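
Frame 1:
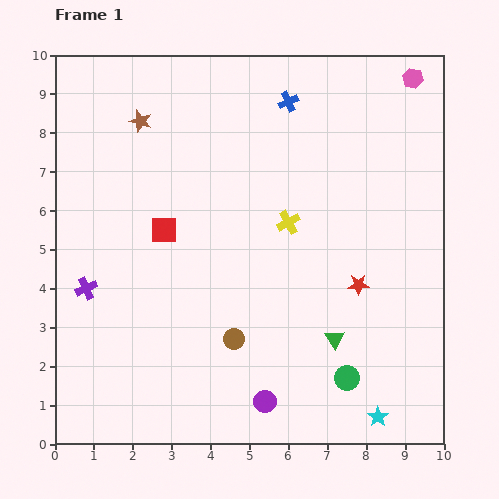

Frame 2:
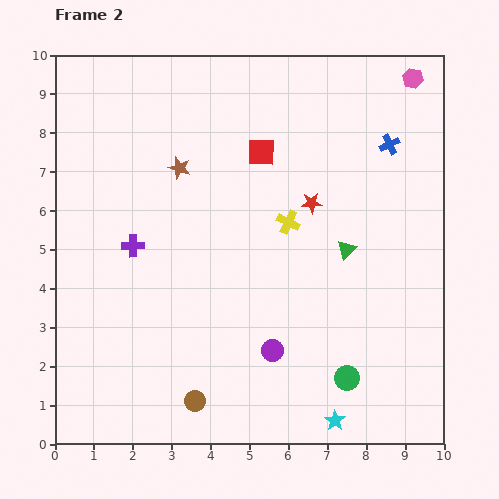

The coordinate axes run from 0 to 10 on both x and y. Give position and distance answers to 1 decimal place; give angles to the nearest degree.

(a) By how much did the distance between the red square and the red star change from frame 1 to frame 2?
-3.4

Distance in frame 1: 5.2. Distance in frame 2: 1.8.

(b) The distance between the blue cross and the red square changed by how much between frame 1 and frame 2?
-1.3

Distance in frame 1: 4.6. Distance in frame 2: 3.3.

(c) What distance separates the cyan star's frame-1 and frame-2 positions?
1.1

The cyan star moved from (8.3, 0.7) to (7.2, 0.6), a distance of √(1.1² + 0.1²) ≈ 1.1.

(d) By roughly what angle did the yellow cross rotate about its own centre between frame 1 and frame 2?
35° counter-clockwise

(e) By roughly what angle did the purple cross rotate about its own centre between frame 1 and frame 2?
23° clockwise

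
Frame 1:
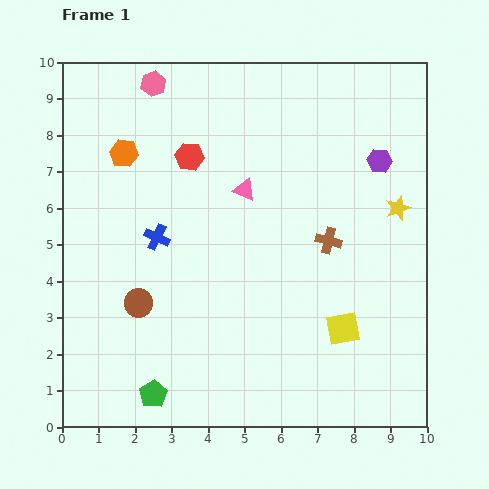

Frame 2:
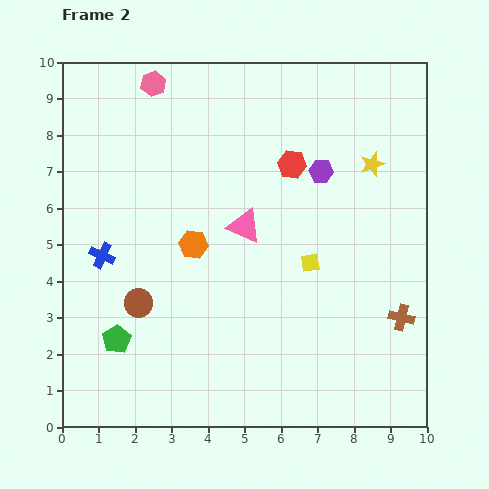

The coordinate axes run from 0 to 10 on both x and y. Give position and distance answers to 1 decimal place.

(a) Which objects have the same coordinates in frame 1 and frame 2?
the brown circle, the pink hexagon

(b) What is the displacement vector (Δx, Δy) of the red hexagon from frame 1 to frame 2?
(2.8, -0.2)

The red hexagon was at (3.5, 7.4) in frame 1 and (6.3, 7.2) in frame 2.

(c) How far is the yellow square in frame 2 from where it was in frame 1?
2.0

The yellow square moved from (7.7, 2.7) to (6.8, 4.5), a distance of √(0.9² + 1.8²) ≈ 2.0.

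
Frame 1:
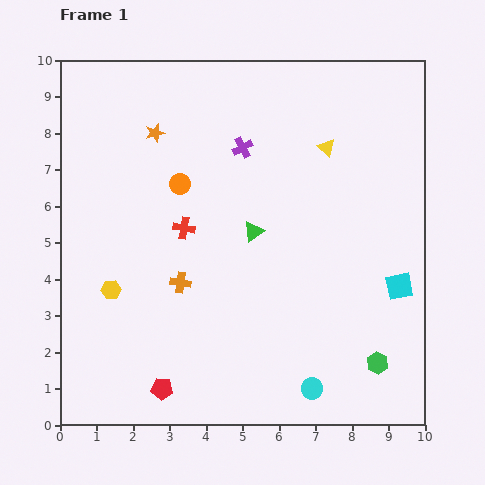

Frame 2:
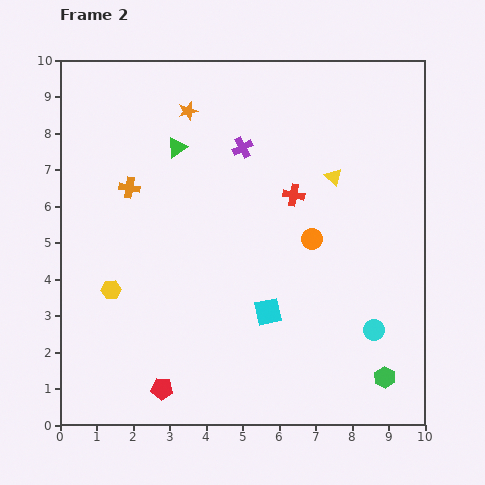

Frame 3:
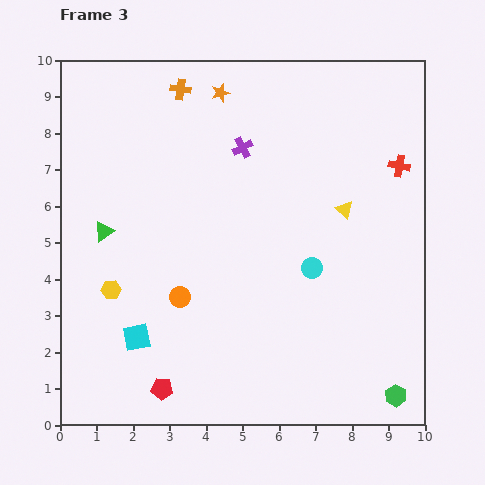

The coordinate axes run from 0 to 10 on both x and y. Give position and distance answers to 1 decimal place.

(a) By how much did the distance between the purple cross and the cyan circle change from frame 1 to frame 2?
-0.7

Distance in frame 1: 6.9. Distance in frame 2: 6.2.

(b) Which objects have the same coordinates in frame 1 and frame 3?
the red pentagon, the yellow hexagon, the purple cross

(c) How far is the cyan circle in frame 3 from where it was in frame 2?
2.4

The cyan circle moved from (8.6, 2.6) to (6.9, 4.3), a distance of √(1.7² + 1.7²) ≈ 2.4.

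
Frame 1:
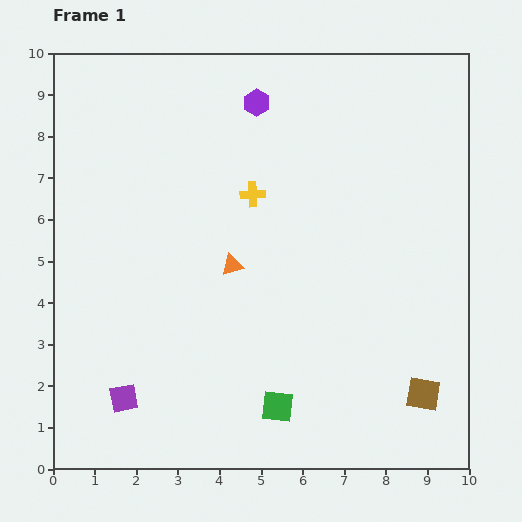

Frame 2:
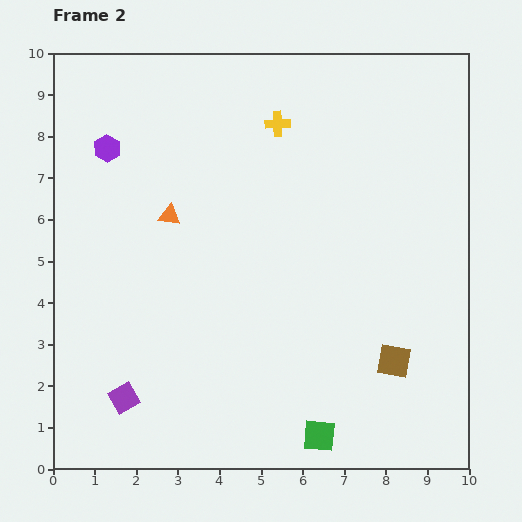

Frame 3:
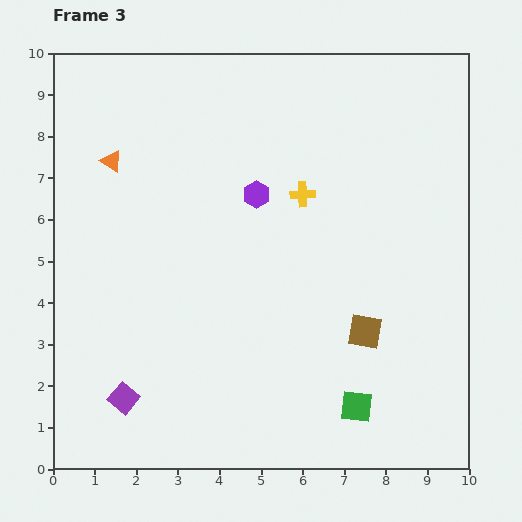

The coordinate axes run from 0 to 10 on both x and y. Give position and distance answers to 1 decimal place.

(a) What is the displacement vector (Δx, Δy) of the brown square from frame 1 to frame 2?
(-0.7, 0.8)

The brown square was at (8.9, 1.8) in frame 1 and (8.2, 2.6) in frame 2.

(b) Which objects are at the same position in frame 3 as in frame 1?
the purple square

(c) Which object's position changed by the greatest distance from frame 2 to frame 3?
the purple hexagon

(moved 3.8; next 1.9)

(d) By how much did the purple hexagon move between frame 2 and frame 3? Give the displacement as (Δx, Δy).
(3.6, -1.1)

The purple hexagon was at (1.3, 7.7) in frame 2 and (4.9, 6.6) in frame 3.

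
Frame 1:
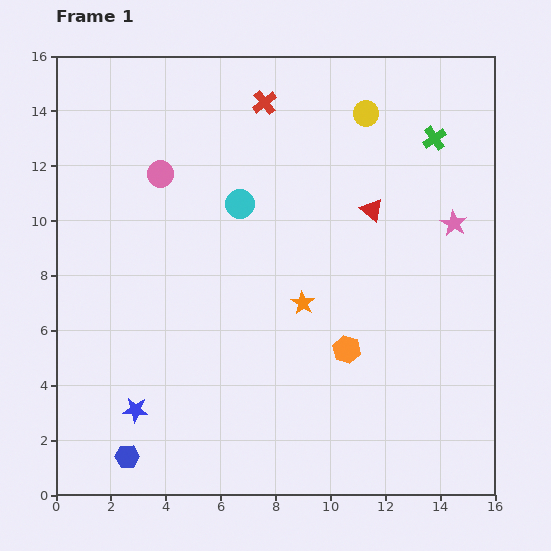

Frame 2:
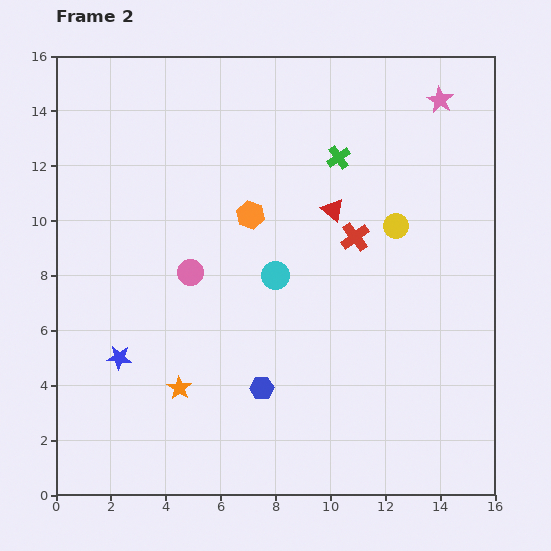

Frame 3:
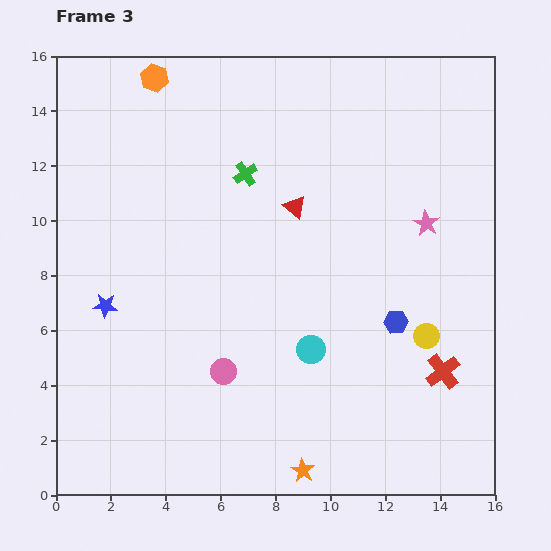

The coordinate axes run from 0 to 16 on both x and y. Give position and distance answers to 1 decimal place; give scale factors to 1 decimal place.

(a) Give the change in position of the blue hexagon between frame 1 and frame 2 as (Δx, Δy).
(4.9, 2.5)

The blue hexagon was at (2.6, 1.4) in frame 1 and (7.5, 3.9) in frame 2.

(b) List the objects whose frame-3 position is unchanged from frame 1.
none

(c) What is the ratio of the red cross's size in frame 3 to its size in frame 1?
1.4×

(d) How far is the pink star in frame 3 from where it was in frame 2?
4.5

The pink star moved from (14.0, 14.4) to (13.5, 9.9), a distance of √(0.5² + 4.5²) ≈ 4.5.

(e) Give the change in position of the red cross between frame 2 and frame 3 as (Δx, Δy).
(3.2, -4.9)

The red cross was at (10.9, 9.4) in frame 2 and (14.1, 4.5) in frame 3.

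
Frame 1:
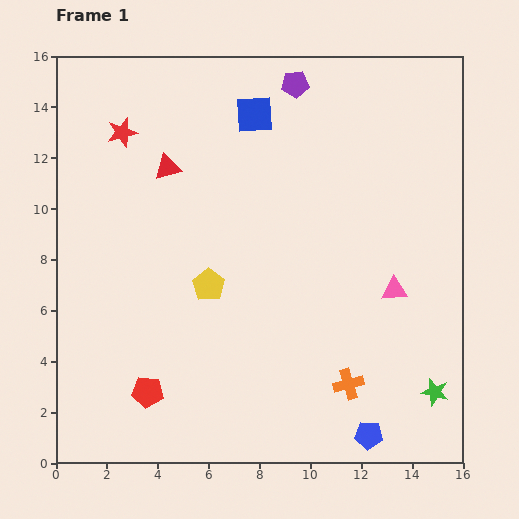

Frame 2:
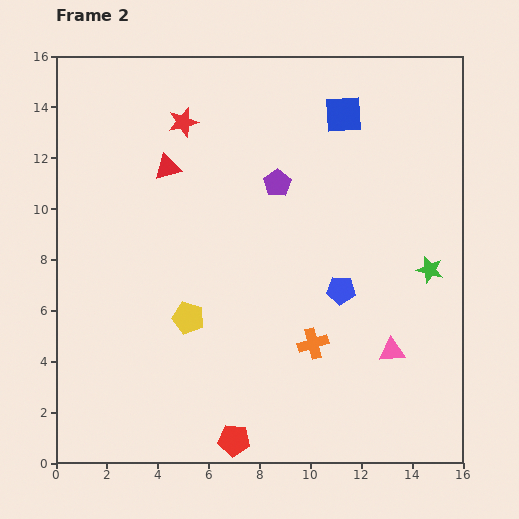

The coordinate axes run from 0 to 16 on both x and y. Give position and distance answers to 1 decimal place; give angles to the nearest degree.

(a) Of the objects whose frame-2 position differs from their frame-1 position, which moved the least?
the yellow pentagon

(moved 1.5)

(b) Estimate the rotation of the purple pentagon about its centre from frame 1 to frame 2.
29° counter-clockwise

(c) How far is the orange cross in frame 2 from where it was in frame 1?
2.1

The orange cross moved from (11.5, 3.1) to (10.1, 4.7), a distance of √(1.4² + 1.6²) ≈ 2.1.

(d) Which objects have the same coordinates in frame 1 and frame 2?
the red triangle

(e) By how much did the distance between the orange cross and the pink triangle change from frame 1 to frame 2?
-1.0

Distance in frame 1: 4.1. Distance in frame 2: 3.1.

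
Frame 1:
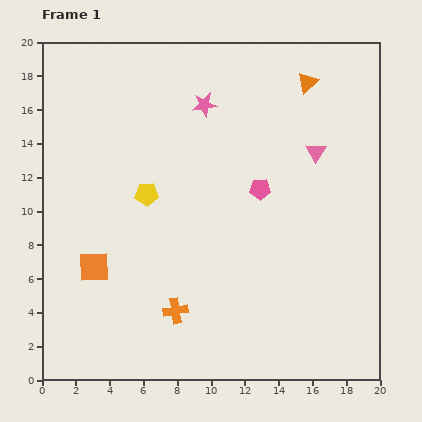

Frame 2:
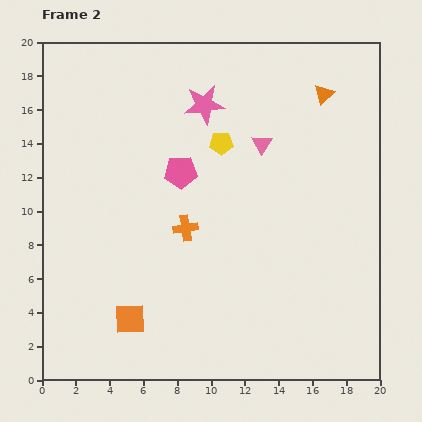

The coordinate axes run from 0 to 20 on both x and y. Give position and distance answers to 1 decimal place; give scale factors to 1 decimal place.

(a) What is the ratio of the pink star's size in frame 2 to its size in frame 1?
1.6×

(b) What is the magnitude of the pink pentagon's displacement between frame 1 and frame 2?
4.8

The pink pentagon moved from (12.9, 11.3) to (8.2, 12.3), a distance of √(4.7² + 1.0²) ≈ 4.8.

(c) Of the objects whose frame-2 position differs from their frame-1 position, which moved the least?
the orange triangle

(moved 1.2)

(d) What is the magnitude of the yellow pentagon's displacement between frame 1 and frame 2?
5.3

The yellow pentagon moved from (6.2, 11.0) to (10.6, 14.0), a distance of √(4.4² + 3.0²) ≈ 5.3.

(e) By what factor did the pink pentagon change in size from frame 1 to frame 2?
1.5×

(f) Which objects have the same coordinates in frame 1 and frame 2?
the pink star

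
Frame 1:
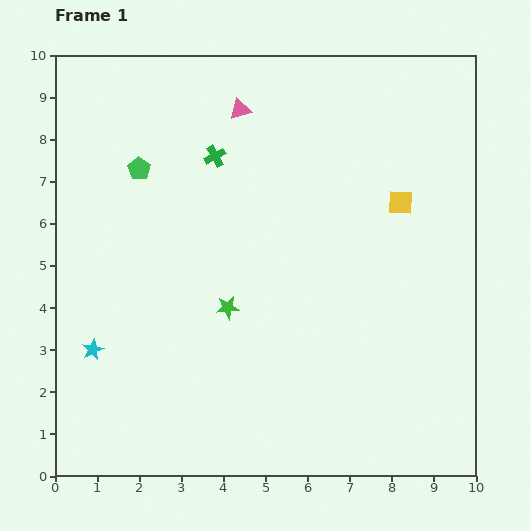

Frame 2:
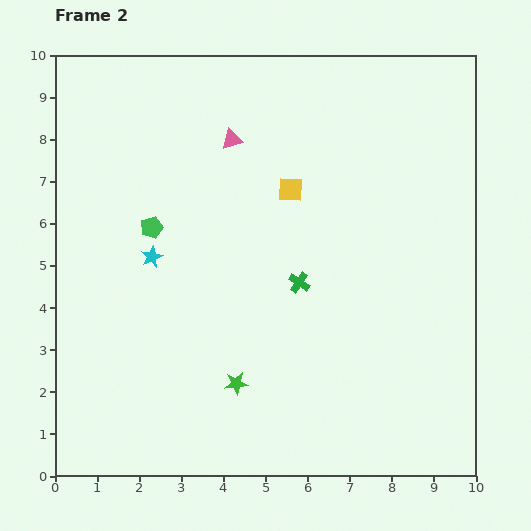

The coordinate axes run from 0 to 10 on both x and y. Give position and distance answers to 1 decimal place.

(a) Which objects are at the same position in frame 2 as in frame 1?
none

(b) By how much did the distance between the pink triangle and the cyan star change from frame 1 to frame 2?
-3.3

Distance in frame 1: 6.7. Distance in frame 2: 3.4.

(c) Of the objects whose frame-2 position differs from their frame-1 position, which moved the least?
the pink triangle

(moved 0.7)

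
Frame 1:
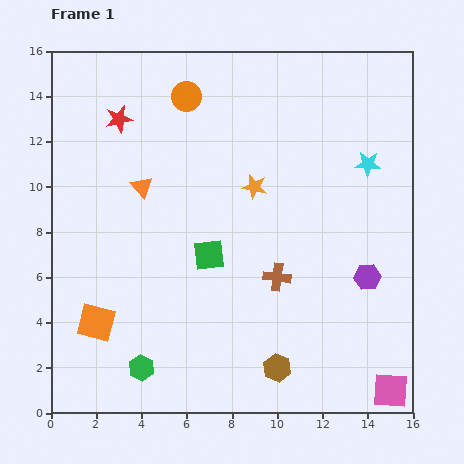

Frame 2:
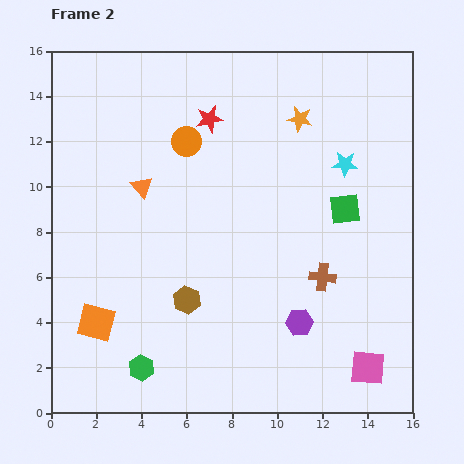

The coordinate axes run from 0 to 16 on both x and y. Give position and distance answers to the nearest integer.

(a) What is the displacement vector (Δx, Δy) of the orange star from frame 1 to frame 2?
(2, 3)

The orange star was at (9, 10) in frame 1 and (11, 13) in frame 2.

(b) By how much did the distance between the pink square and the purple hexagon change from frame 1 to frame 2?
-1

Distance in frame 1: 5. Distance in frame 2: 4.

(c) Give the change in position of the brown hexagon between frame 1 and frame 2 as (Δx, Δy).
(-4, 3)

The brown hexagon was at (10, 2) in frame 1 and (6, 5) in frame 2.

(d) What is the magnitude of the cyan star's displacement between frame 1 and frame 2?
1

The cyan star moved from (14, 11) to (13, 11), a distance of √(1² + 0²) ≈ 1.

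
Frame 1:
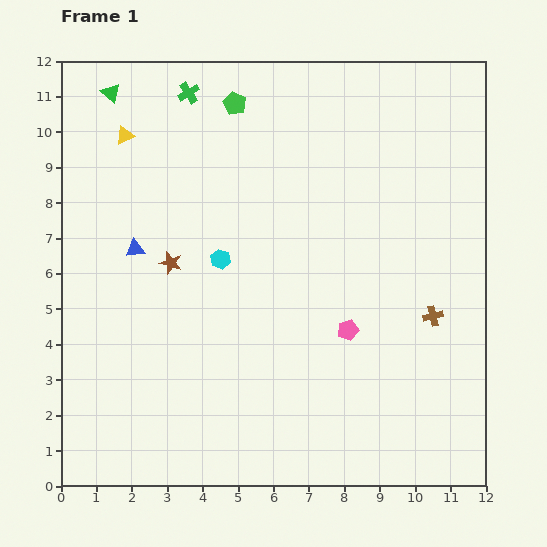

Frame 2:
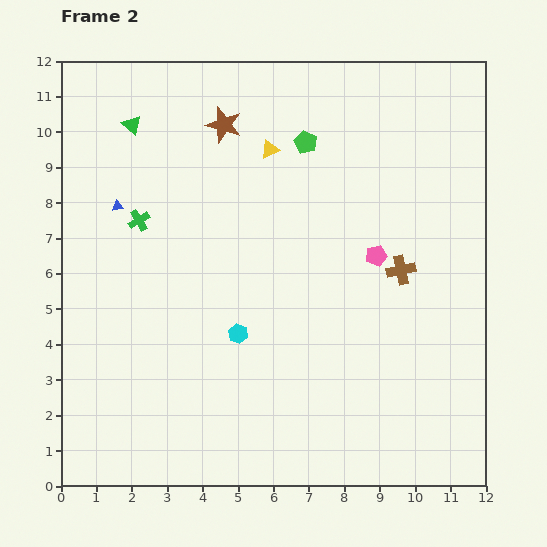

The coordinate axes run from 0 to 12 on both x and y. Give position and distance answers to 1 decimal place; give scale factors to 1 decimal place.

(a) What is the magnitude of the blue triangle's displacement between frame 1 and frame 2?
1.3

The blue triangle moved from (2.1, 6.7) to (1.6, 7.9), a distance of √(0.5² + 1.2²) ≈ 1.3.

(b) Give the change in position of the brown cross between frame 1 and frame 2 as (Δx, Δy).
(-0.9, 1.3)

The brown cross was at (10.5, 4.8) in frame 1 and (9.6, 6.1) in frame 2.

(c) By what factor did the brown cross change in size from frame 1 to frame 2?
1.4×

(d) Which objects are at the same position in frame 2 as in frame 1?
none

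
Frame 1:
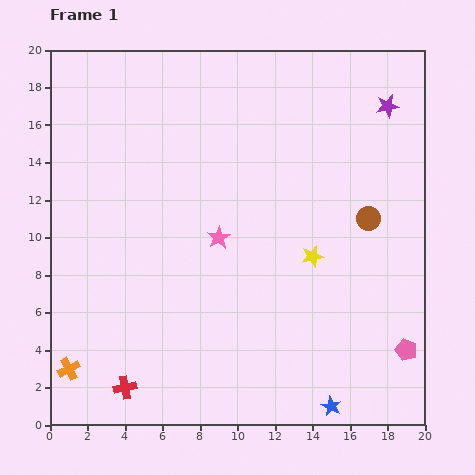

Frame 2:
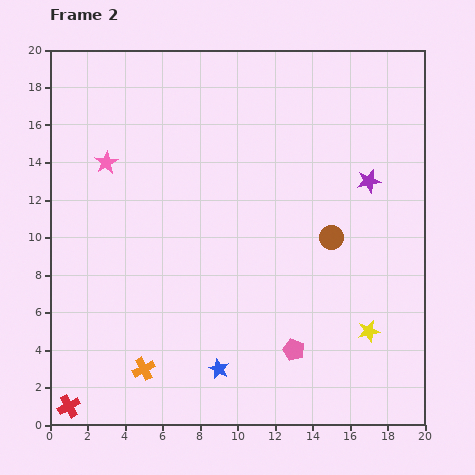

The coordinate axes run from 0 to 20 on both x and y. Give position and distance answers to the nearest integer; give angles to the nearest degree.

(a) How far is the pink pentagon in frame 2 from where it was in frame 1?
6

The pink pentagon moved from (19, 4) to (13, 4), a distance of √(6² + 0²) ≈ 6.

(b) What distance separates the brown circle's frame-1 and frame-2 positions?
2

The brown circle moved from (17, 11) to (15, 10), a distance of √(2² + 1²) ≈ 2.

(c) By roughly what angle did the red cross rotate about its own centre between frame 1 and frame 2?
17° counter-clockwise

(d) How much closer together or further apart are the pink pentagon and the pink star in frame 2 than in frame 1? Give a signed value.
+2

Distance in frame 1: 12. Distance in frame 2: 14.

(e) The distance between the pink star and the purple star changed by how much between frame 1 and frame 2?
+3

Distance in frame 1: 11. Distance in frame 2: 14.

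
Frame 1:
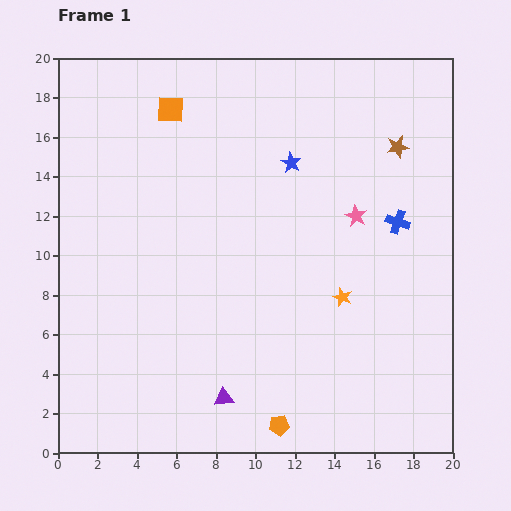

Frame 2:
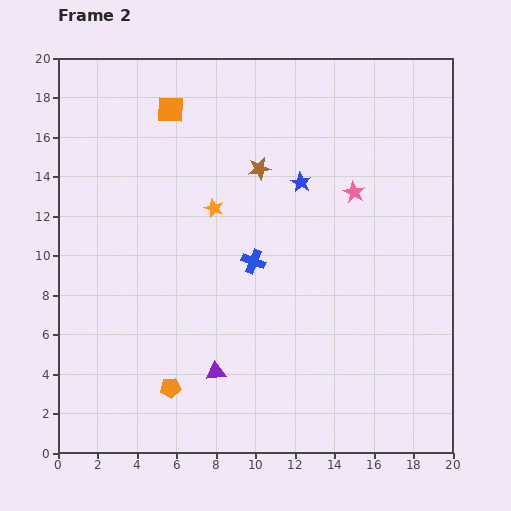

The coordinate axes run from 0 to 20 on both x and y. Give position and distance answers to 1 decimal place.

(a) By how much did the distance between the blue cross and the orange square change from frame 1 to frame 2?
-4.0

Distance in frame 1: 12.8. Distance in frame 2: 8.8.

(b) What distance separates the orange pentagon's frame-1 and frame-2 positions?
5.8

The orange pentagon moved from (11.2, 1.4) to (5.7, 3.3), a distance of √(5.5² + 1.9²) ≈ 5.8.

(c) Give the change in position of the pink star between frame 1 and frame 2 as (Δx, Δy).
(-0.1, 1.2)

The pink star was at (15.1, 12.0) in frame 1 and (15.0, 13.2) in frame 2.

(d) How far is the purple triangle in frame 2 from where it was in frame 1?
1.4

The purple triangle moved from (8.4, 2.8) to (8.0, 4.1), a distance of √(0.4² + 1.3²) ≈ 1.4.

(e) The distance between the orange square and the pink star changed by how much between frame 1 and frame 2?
-0.6

Distance in frame 1: 10.8. Distance in frame 2: 10.2.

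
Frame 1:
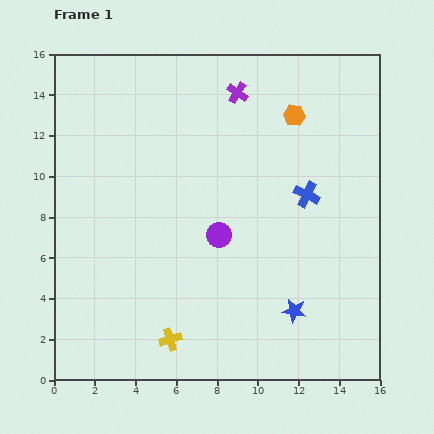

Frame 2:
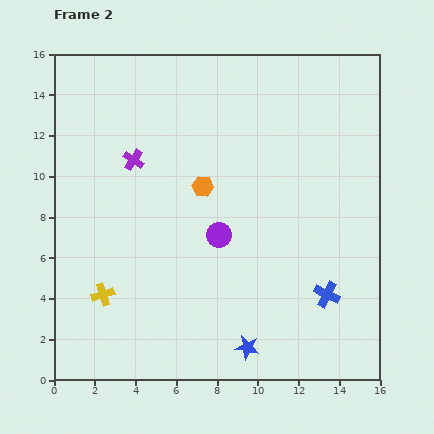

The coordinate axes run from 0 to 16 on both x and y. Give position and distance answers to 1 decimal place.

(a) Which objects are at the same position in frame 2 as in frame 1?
the purple circle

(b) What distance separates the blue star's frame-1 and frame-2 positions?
2.9

The blue star moved from (11.8, 3.4) to (9.5, 1.6), a distance of √(2.3² + 1.8²) ≈ 2.9.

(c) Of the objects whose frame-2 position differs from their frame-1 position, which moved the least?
the blue star

(moved 2.9)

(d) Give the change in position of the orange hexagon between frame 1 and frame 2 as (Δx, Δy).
(-4.5, -3.5)

The orange hexagon was at (11.8, 13.0) in frame 1 and (7.3, 9.5) in frame 2.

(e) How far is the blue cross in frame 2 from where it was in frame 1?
5.0

The blue cross moved from (12.4, 9.1) to (13.4, 4.2), a distance of √(1.0² + 4.9²) ≈ 5.0.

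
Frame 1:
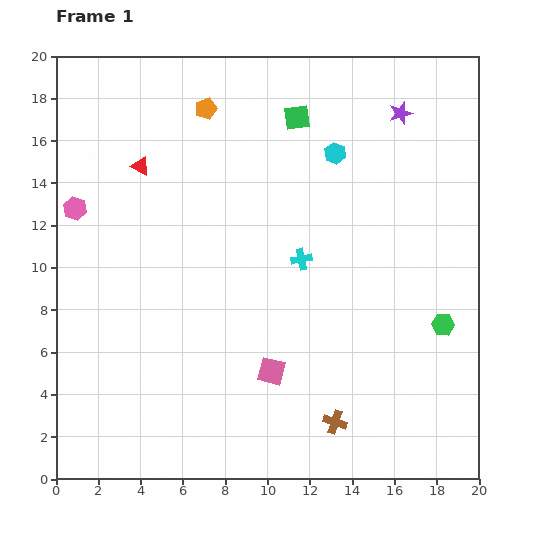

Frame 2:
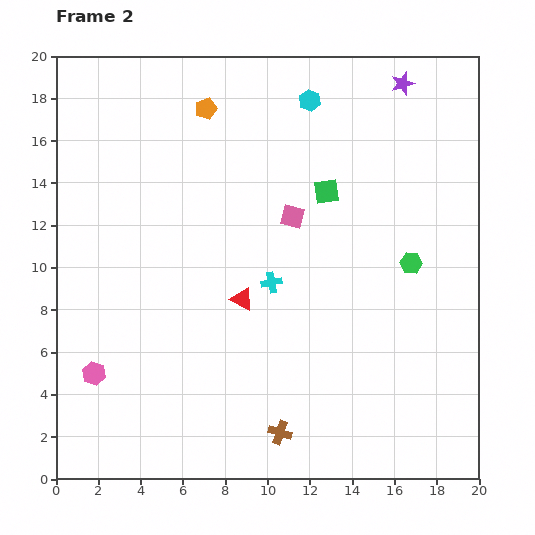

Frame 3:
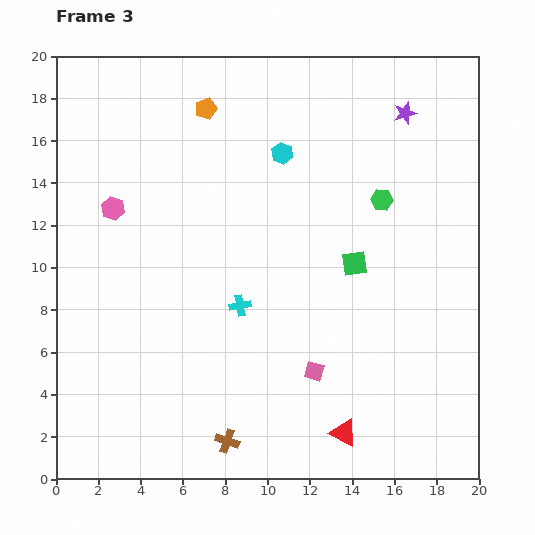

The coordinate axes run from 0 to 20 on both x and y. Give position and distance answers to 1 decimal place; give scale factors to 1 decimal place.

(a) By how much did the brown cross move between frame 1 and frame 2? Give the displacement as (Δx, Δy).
(-2.6, -0.5)

The brown cross was at (13.2, 2.7) in frame 1 and (10.6, 2.2) in frame 2.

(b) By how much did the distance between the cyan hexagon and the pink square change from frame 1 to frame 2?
-5.1

Distance in frame 1: 10.7. Distance in frame 2: 5.6.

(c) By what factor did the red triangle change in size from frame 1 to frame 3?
1.5×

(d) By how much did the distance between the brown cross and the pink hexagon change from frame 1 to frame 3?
-3.6

Distance in frame 1: 15.9. Distance in frame 3: 12.3.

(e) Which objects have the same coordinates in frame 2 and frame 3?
the orange pentagon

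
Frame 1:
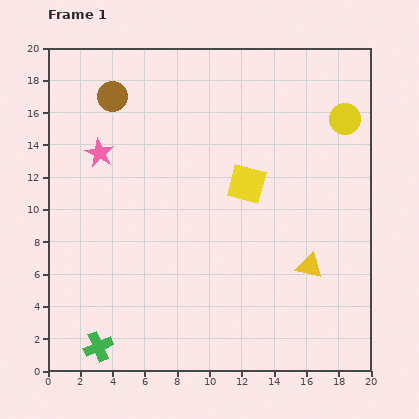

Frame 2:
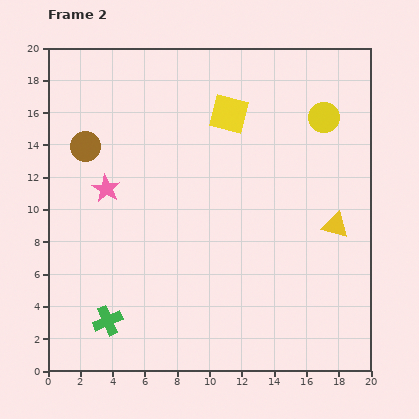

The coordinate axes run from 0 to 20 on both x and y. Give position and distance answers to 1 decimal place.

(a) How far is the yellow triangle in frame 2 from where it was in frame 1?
3.0

The yellow triangle moved from (16.2, 6.5) to (17.8, 9.0), a distance of √(1.6² + 2.5²) ≈ 3.0.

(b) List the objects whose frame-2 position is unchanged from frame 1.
none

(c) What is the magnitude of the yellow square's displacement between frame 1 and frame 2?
4.4

The yellow square moved from (12.3, 11.6) to (11.2, 15.9), a distance of √(1.1² + 4.3²) ≈ 4.4.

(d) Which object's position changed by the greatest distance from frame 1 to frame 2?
the yellow square

(moved 4.4; next 3.5)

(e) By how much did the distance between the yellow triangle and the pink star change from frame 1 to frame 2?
-0.4

Distance in frame 1: 14.8. Distance in frame 2: 14.4.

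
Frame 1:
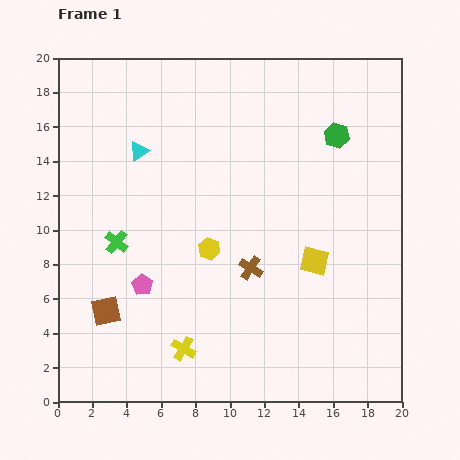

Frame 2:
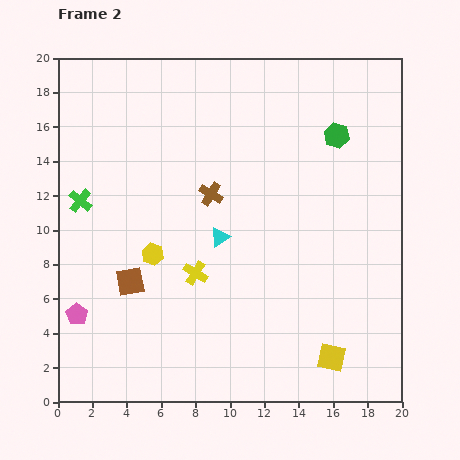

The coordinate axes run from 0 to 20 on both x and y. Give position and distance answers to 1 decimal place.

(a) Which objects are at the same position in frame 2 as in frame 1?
the green hexagon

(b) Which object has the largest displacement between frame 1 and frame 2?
the cyan triangle

(moved 6.9; next 5.7)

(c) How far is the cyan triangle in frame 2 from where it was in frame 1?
6.9

The cyan triangle moved from (4.7, 14.6) to (9.4, 9.6), a distance of √(4.7² + 5.0²) ≈ 6.9.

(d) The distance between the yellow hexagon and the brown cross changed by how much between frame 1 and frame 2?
+2.3

Distance in frame 1: 2.6. Distance in frame 2: 4.9.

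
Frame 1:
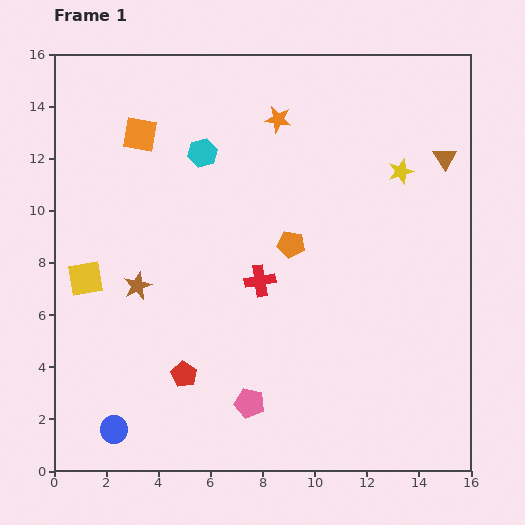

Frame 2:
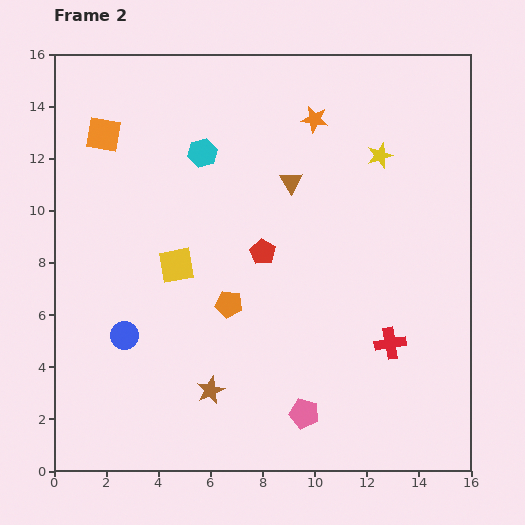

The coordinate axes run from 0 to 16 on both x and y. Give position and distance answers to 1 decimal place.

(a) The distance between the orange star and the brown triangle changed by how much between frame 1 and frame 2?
-4.0

Distance in frame 1: 6.6. Distance in frame 2: 2.6.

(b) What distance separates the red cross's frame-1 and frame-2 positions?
5.5

The red cross moved from (7.9, 7.3) to (12.9, 4.9), a distance of √(5.0² + 2.4²) ≈ 5.5.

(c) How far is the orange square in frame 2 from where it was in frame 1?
1.4

The orange square moved from (3.3, 12.9) to (1.9, 12.9), a distance of √(1.4² + 0.0²) ≈ 1.4.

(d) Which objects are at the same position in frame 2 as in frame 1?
the cyan hexagon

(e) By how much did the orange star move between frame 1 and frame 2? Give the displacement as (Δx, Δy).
(1.4, 0.0)

The orange star was at (8.6, 13.5) in frame 1 and (10.0, 13.5) in frame 2.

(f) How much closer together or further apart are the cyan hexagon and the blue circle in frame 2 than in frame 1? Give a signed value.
-3.5

Distance in frame 1: 11.1. Distance in frame 2: 7.6.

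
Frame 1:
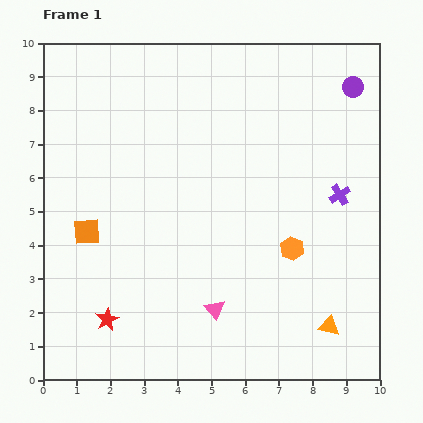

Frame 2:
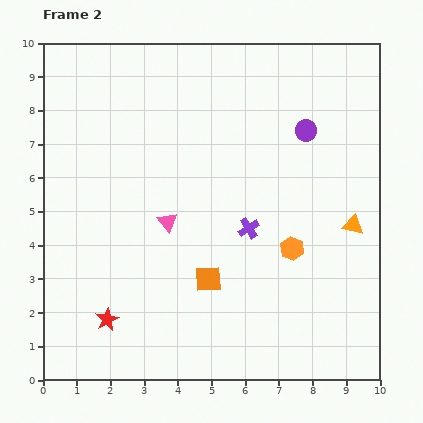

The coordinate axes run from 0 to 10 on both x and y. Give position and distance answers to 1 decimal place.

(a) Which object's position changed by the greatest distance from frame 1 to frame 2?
the orange square

(moved 3.9; next 3.1)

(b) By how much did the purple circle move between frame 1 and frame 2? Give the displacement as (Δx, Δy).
(-1.4, -1.3)

The purple circle was at (9.2, 8.7) in frame 1 and (7.8, 7.4) in frame 2.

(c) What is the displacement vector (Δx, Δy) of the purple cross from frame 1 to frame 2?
(-2.7, -1.0)

The purple cross was at (8.8, 5.5) in frame 1 and (6.1, 4.5) in frame 2.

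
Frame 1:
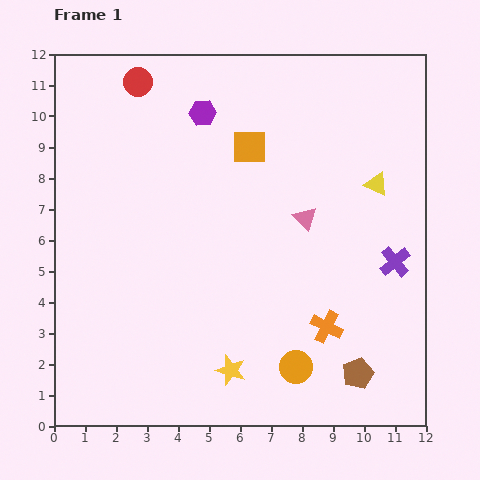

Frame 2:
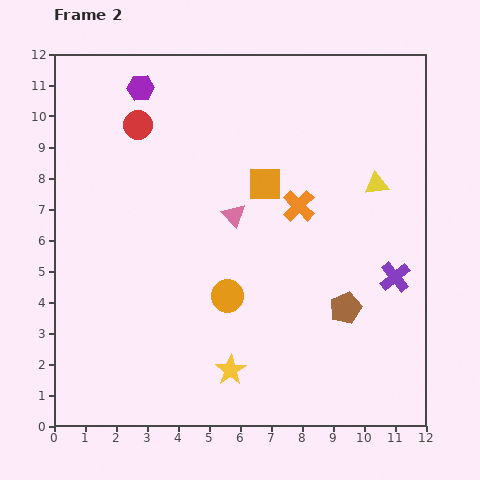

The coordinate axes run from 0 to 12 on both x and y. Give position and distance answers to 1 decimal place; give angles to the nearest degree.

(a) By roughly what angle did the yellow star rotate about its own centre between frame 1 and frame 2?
21° clockwise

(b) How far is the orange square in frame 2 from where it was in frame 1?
1.3

The orange square moved from (6.3, 9.0) to (6.8, 7.8), a distance of √(0.5² + 1.2²) ≈ 1.3.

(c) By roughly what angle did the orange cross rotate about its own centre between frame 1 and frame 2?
17° clockwise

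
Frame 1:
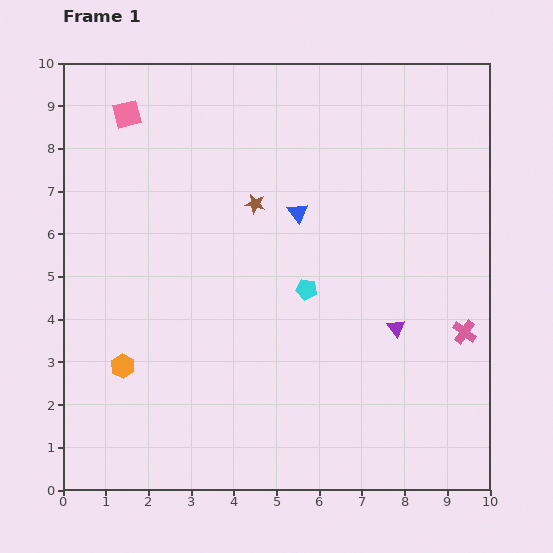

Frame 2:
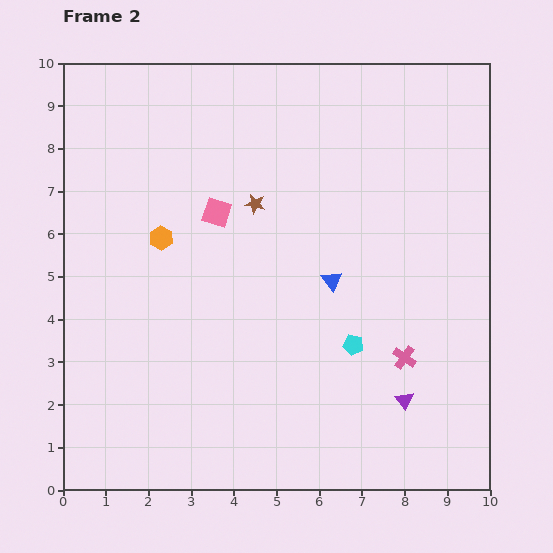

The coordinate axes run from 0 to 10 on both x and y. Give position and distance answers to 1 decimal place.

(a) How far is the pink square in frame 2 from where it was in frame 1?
3.1

The pink square moved from (1.5, 8.8) to (3.6, 6.5), a distance of √(2.1² + 2.3²) ≈ 3.1.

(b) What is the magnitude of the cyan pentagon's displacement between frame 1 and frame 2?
1.7

The cyan pentagon moved from (5.7, 4.7) to (6.8, 3.4), a distance of √(1.1² + 1.3²) ≈ 1.7.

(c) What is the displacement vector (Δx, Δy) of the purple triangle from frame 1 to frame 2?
(0.2, -1.7)

The purple triangle was at (7.8, 3.8) in frame 1 and (8.0, 2.1) in frame 2.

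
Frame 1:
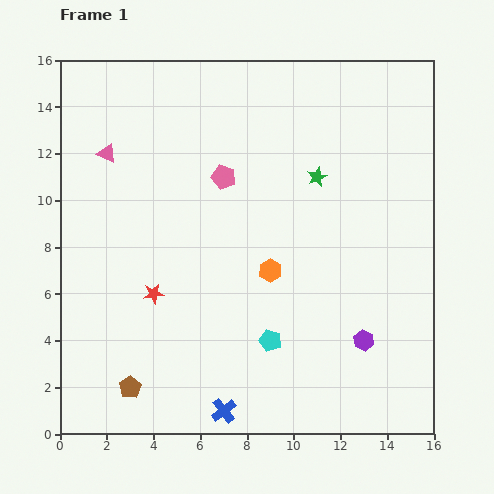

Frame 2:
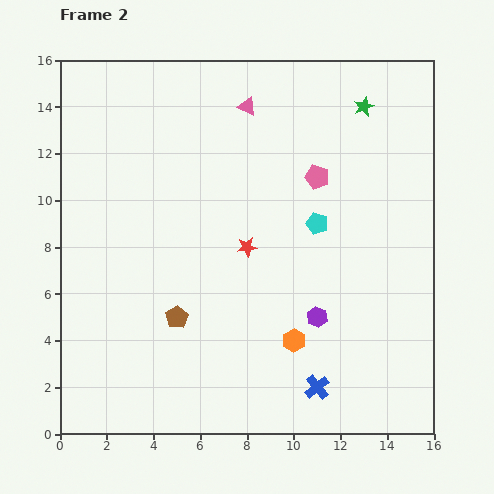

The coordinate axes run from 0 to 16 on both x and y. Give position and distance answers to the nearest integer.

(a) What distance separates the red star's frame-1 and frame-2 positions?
4

The red star moved from (4, 6) to (8, 8), a distance of √(4² + 2²) ≈ 4.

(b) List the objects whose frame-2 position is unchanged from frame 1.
none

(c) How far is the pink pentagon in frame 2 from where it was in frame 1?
4

The pink pentagon moved from (7, 11) to (11, 11), a distance of √(4² + 0²) ≈ 4.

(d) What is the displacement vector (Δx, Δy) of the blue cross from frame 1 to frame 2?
(4, 1)

The blue cross was at (7, 1) in frame 1 and (11, 2) in frame 2.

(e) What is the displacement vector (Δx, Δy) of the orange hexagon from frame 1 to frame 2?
(1, -3)

The orange hexagon was at (9, 7) in frame 1 and (10, 4) in frame 2.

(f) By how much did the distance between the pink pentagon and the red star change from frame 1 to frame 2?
-2

Distance in frame 1: 6. Distance in frame 2: 4.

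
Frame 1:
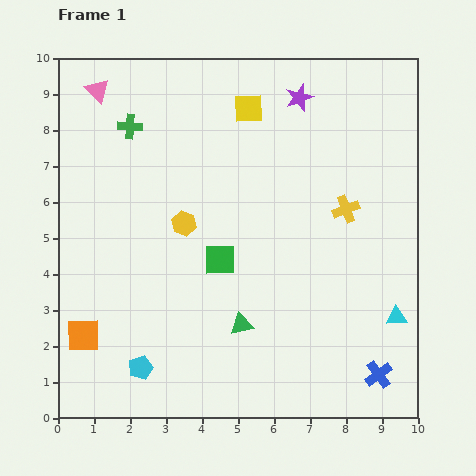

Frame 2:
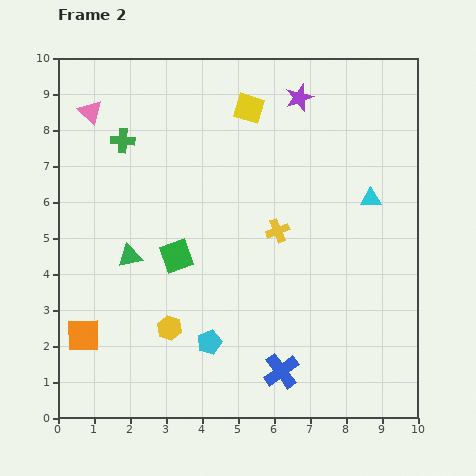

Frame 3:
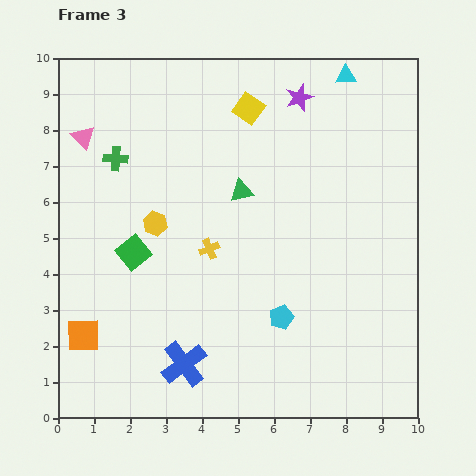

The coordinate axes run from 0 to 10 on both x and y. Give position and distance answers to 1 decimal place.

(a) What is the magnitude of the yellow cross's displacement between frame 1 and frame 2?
2.0

The yellow cross moved from (8.0, 5.8) to (6.1, 5.2), a distance of √(1.9² + 0.6²) ≈ 2.0.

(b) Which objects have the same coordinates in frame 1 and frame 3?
the orange square, the purple star, the yellow square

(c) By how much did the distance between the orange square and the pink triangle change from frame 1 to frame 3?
-1.3

Distance in frame 1: 6.8. Distance in frame 3: 5.5.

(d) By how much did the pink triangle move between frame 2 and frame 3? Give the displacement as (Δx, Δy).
(-0.2, -0.7)

The pink triangle was at (0.9, 8.5) in frame 2 and (0.7, 7.8) in frame 3.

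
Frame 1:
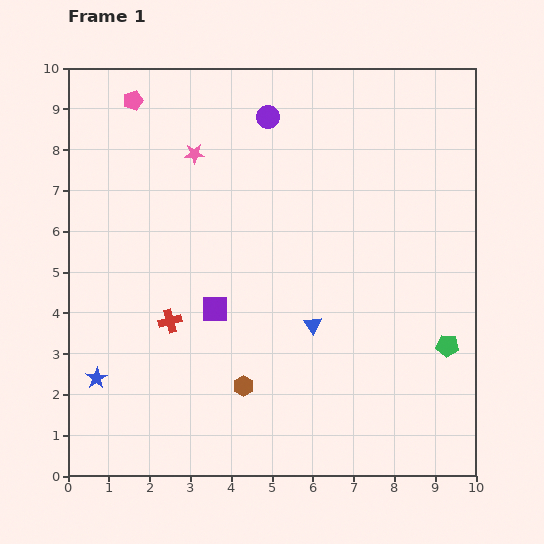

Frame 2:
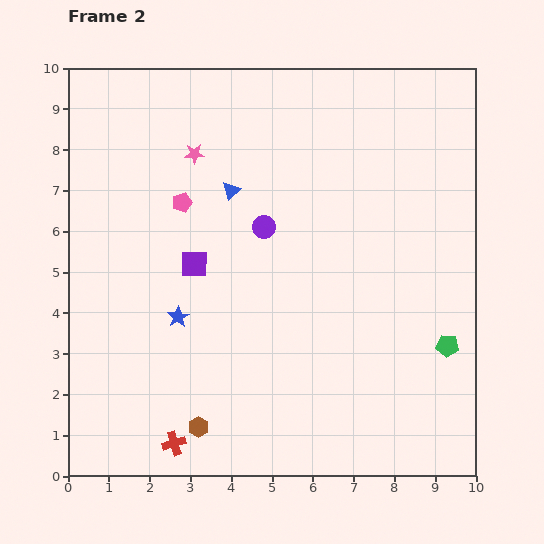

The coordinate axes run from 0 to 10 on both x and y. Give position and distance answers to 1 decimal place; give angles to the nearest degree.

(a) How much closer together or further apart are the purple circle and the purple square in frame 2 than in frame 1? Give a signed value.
-3.0

Distance in frame 1: 4.9. Distance in frame 2: 1.9.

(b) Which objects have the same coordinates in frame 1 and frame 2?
the green pentagon, the pink star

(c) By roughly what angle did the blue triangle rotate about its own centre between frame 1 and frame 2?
22° clockwise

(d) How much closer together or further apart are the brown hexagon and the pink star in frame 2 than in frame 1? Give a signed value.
+0.9

Distance in frame 1: 5.8. Distance in frame 2: 6.7.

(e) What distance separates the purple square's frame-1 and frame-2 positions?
1.2

The purple square moved from (3.6, 4.1) to (3.1, 5.2), a distance of √(0.5² + 1.1²) ≈ 1.2.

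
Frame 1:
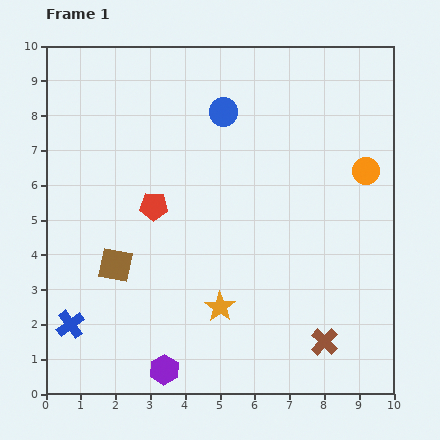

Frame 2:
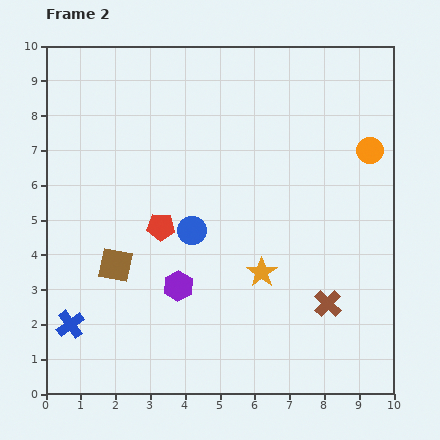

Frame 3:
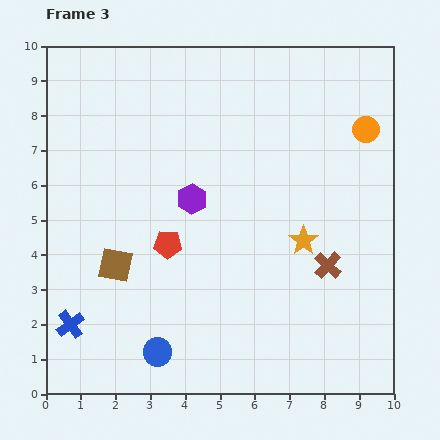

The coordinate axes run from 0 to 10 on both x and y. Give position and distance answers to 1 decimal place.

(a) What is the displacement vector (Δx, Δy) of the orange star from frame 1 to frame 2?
(1.2, 1.0)

The orange star was at (5.0, 2.5) in frame 1 and (6.2, 3.5) in frame 2.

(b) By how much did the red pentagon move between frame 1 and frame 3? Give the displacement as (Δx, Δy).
(0.4, -1.1)

The red pentagon was at (3.1, 5.4) in frame 1 and (3.5, 4.3) in frame 3.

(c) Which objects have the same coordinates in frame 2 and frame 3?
the blue cross, the brown square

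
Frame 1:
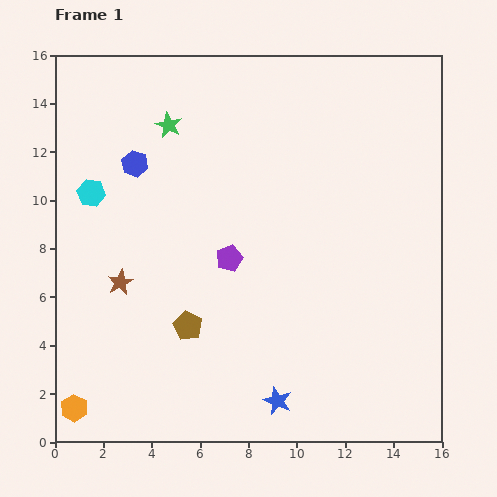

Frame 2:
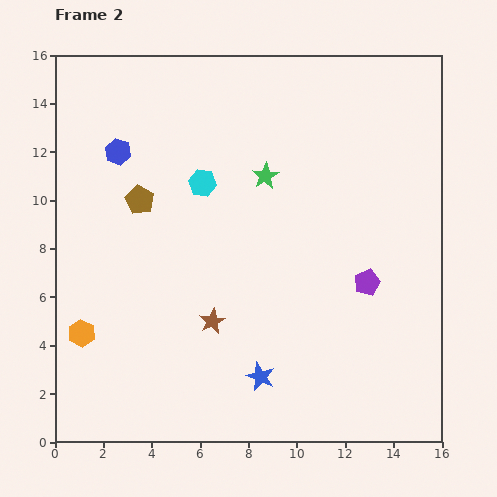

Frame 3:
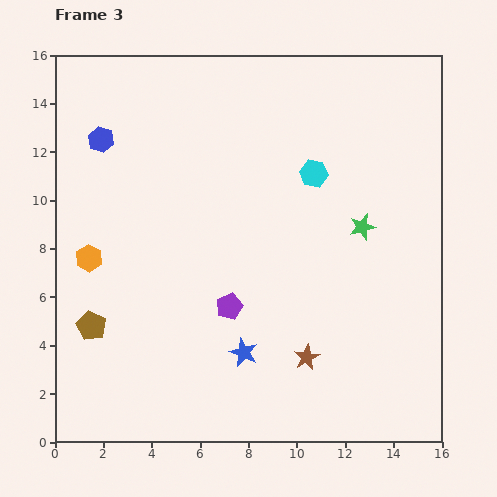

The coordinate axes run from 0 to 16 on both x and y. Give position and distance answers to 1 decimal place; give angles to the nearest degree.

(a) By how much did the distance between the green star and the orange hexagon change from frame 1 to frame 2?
-2.3

Distance in frame 1: 12.3. Distance in frame 2: 10.0.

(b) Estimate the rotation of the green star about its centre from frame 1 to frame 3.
30° clockwise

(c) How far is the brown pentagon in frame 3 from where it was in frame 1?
4.0

The brown pentagon moved from (5.5, 4.8) to (1.5, 4.8), a distance of √(4.0² + 0.0²) ≈ 4.0.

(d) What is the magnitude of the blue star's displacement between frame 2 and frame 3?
1.2

The blue star moved from (8.5, 2.7) to (7.8, 3.7), a distance of √(0.7² + 1.0²) ≈ 1.2.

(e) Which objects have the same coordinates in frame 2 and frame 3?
none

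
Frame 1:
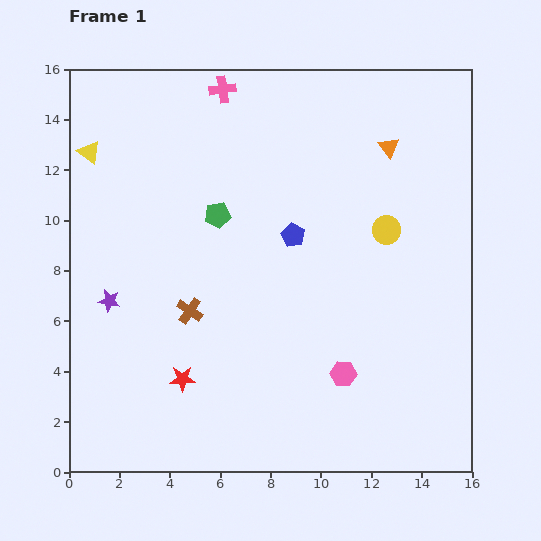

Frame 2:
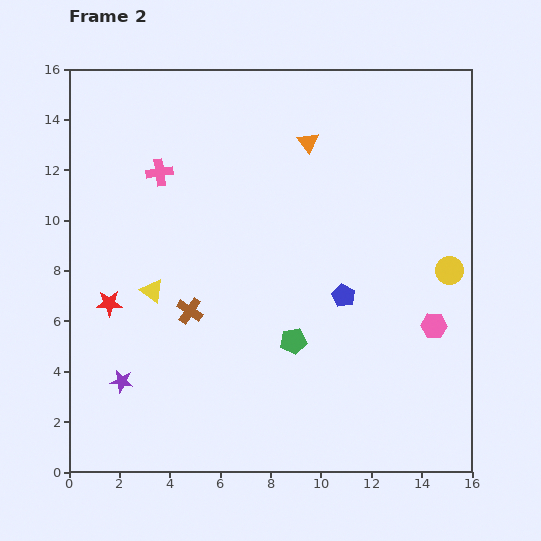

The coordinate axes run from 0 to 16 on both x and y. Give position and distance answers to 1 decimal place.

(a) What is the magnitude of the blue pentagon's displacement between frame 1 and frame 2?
3.1

The blue pentagon moved from (8.9, 9.4) to (10.9, 7.0), a distance of √(2.0² + 2.4²) ≈ 3.1.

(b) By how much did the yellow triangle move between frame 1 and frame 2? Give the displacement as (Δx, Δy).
(2.5, -5.5)

The yellow triangle was at (0.8, 12.7) in frame 1 and (3.3, 7.2) in frame 2.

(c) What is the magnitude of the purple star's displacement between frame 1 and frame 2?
3.2

The purple star moved from (1.6, 6.8) to (2.1, 3.6), a distance of √(0.5² + 3.2²) ≈ 3.2.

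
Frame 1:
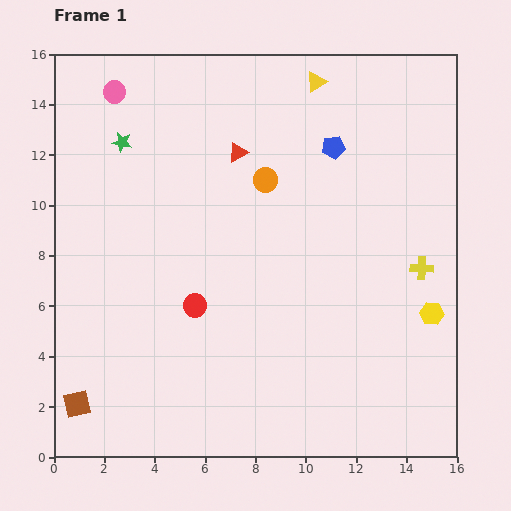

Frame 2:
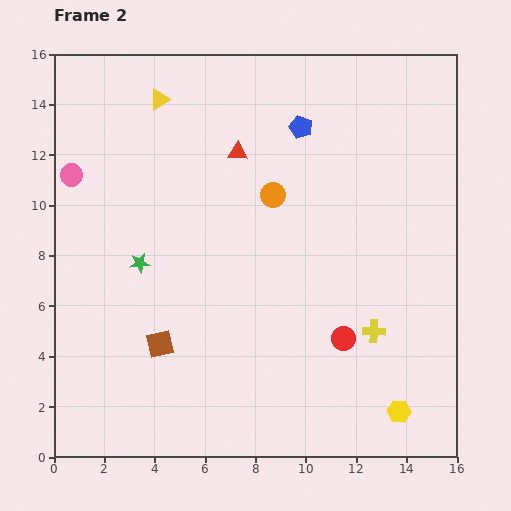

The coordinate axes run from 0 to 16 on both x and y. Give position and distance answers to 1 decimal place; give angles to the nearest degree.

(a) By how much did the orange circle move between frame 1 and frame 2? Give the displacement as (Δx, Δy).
(0.3, -0.6)

The orange circle was at (8.4, 11.0) in frame 1 and (8.7, 10.4) in frame 2.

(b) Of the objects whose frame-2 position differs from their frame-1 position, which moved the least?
the orange circle

(moved 0.7)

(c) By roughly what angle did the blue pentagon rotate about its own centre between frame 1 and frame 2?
29° clockwise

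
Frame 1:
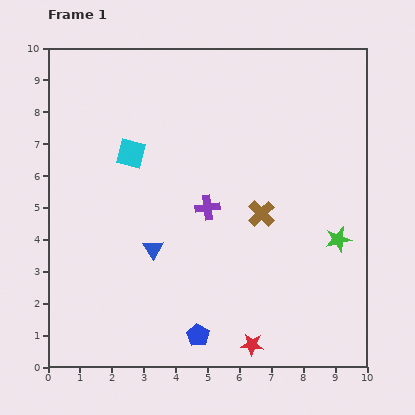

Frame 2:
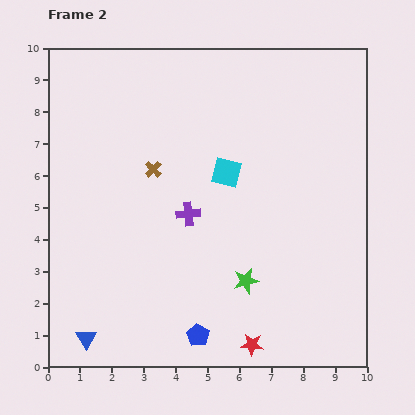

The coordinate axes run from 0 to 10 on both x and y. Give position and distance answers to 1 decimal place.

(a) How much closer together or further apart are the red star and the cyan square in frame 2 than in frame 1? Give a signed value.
-1.6

Distance in frame 1: 7.1. Distance in frame 2: 5.5.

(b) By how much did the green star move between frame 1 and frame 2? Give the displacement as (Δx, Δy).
(-2.9, -1.3)

The green star was at (9.1, 4.0) in frame 1 and (6.2, 2.7) in frame 2.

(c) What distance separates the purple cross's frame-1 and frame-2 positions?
0.6

The purple cross moved from (5.0, 5.0) to (4.4, 4.8), a distance of √(0.6² + 0.2²) ≈ 0.6.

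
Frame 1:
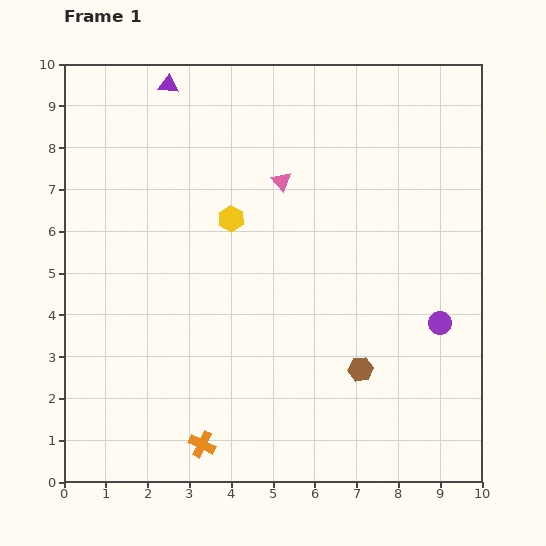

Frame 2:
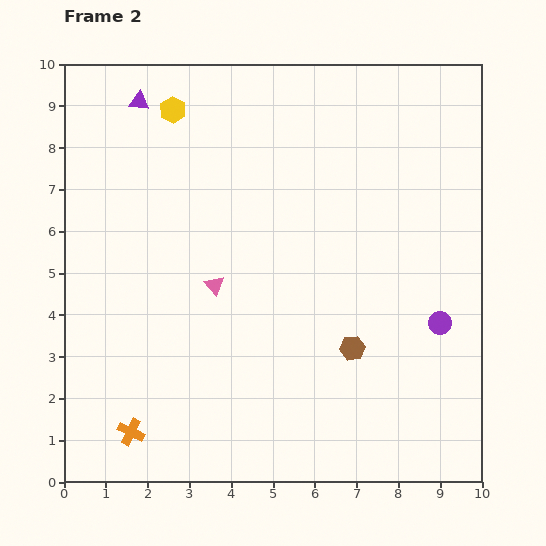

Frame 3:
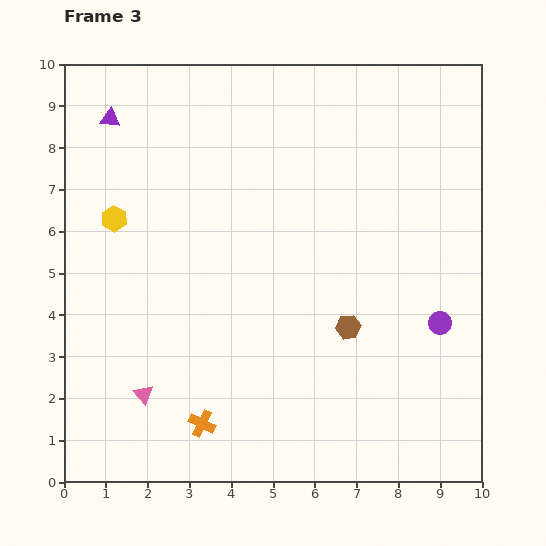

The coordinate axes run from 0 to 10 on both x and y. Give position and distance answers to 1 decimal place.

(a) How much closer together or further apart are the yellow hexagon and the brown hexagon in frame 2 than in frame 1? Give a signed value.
+2.3

Distance in frame 1: 4.8. Distance in frame 2: 7.1.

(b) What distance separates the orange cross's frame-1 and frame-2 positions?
1.7

The orange cross moved from (3.3, 0.9) to (1.6, 1.2), a distance of √(1.7² + 0.3²) ≈ 1.7.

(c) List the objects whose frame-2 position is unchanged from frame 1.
the purple circle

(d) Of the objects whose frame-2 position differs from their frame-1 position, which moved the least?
the brown hexagon

(moved 0.5)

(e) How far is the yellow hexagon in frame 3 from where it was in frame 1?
2.8

The yellow hexagon moved from (4.0, 6.3) to (1.2, 6.3), a distance of √(2.8² + 0.0²) ≈ 2.8.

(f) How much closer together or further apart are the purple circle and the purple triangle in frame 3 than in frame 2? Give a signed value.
+0.4

Distance in frame 2: 8.9. Distance in frame 3: 9.3.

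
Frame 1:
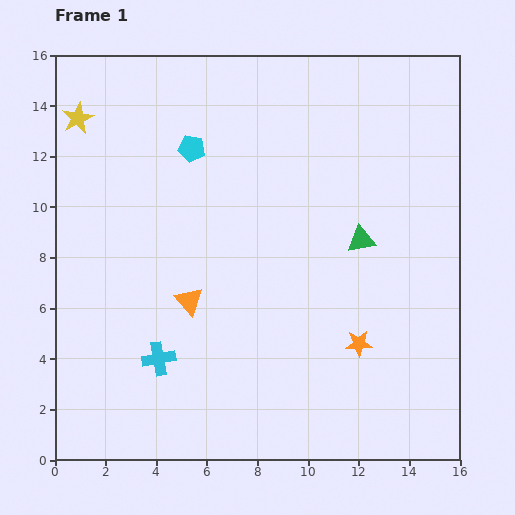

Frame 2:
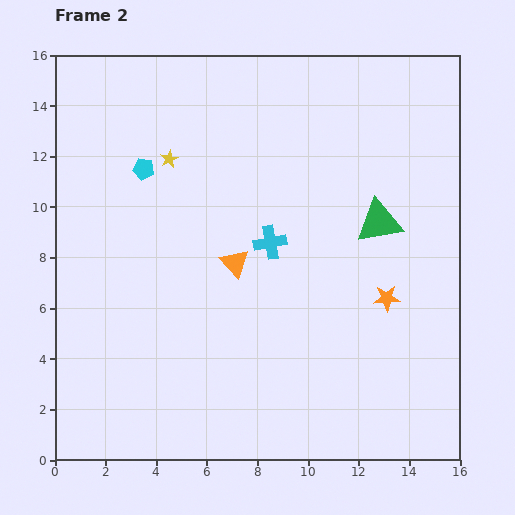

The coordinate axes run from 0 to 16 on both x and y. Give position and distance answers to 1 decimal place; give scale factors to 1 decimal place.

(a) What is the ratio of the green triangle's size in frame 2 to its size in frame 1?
1.6×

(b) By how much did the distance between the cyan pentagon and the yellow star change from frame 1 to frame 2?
-3.6

Distance in frame 1: 4.7. Distance in frame 2: 1.1.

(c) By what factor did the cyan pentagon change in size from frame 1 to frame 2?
0.8×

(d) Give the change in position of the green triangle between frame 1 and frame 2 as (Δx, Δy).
(0.7, 0.7)

The green triangle was at (12.1, 8.7) in frame 1 and (12.8, 9.4) in frame 2.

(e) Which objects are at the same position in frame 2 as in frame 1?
none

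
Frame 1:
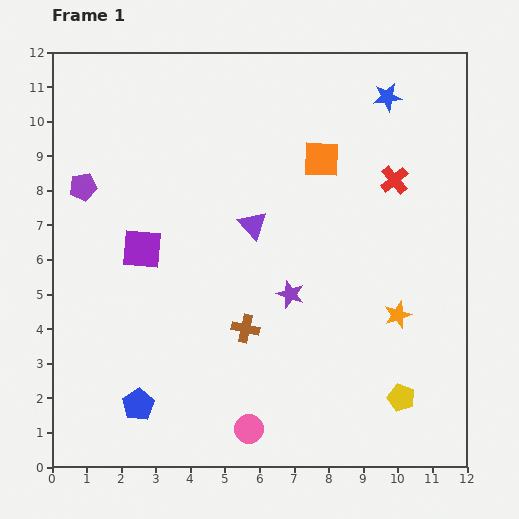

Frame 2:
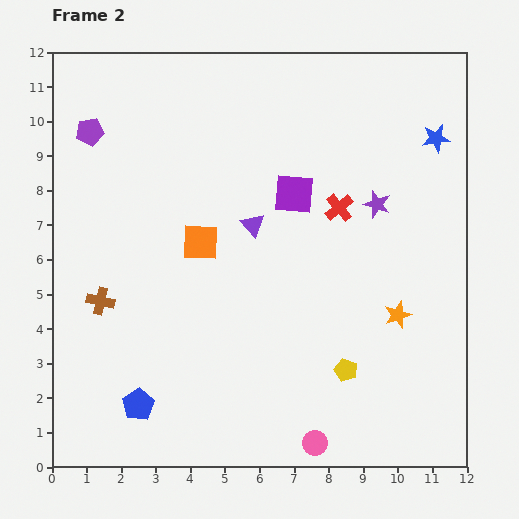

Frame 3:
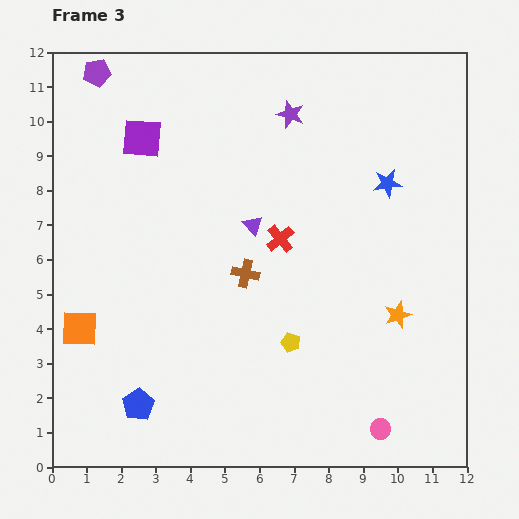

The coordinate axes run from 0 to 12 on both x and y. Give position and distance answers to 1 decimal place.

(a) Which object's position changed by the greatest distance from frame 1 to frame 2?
the purple square

(moved 4.7; next 4.3)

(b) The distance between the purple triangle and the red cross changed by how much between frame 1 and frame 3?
-3.4

Distance in frame 1: 4.3. Distance in frame 3: 0.9.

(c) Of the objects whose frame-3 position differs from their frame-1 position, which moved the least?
the brown cross

(moved 1.6)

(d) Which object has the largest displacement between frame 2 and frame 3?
the purple square

(moved 4.7; next 4.3)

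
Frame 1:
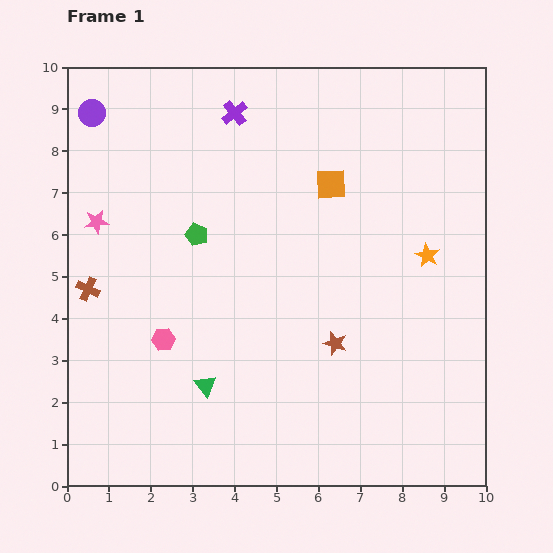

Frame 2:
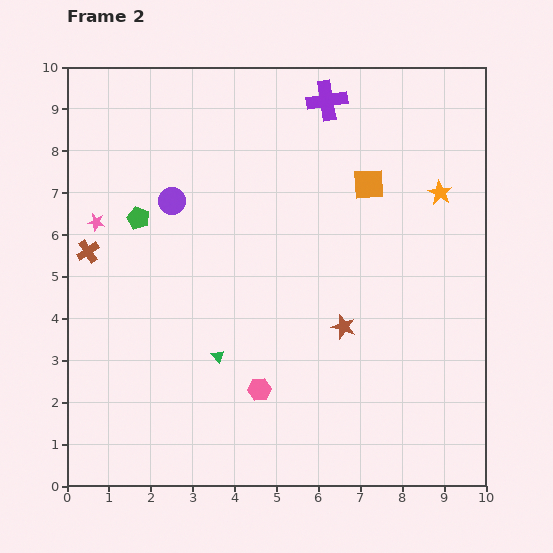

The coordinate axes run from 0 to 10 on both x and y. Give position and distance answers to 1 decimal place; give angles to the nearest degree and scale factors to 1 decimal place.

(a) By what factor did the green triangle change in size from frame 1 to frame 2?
0.6×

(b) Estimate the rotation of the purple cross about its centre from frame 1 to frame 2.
30° clockwise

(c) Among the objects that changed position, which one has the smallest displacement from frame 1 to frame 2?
the brown star

(moved 0.4)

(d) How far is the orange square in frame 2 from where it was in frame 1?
0.9

The orange square moved from (6.3, 7.2) to (7.2, 7.2), a distance of √(0.9² + 0.0²) ≈ 0.9.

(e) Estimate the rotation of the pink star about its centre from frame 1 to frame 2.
17° clockwise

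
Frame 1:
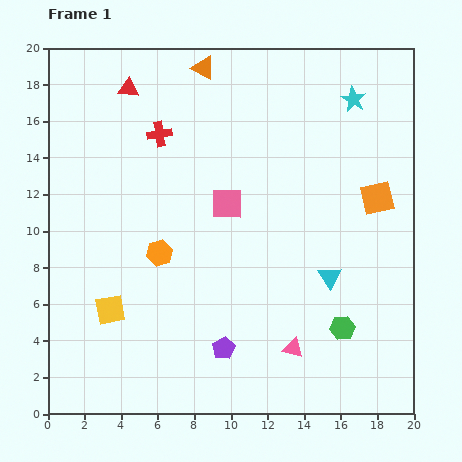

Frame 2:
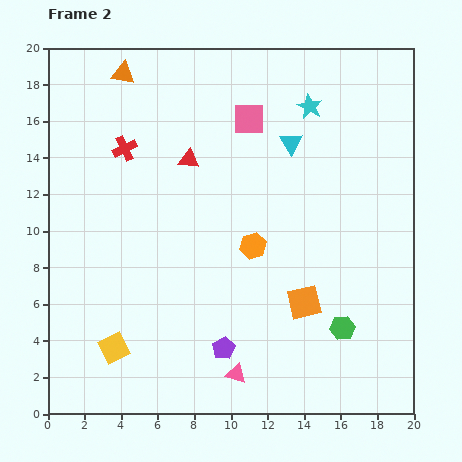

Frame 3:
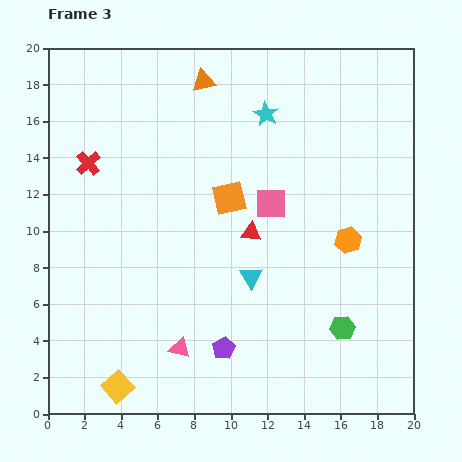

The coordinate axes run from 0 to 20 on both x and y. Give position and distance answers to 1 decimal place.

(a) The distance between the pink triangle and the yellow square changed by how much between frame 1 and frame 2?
-3.4

Distance in frame 1: 10.2. Distance in frame 2: 6.8.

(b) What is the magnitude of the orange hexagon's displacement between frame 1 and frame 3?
10.3

The orange hexagon moved from (6.1, 8.8) to (16.4, 9.5), a distance of √(10.3² + 0.7²) ≈ 10.3.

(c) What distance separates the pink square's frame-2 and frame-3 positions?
4.8

The pink square moved from (11.0, 16.1) to (12.2, 11.5), a distance of √(1.2² + 4.6²) ≈ 4.8.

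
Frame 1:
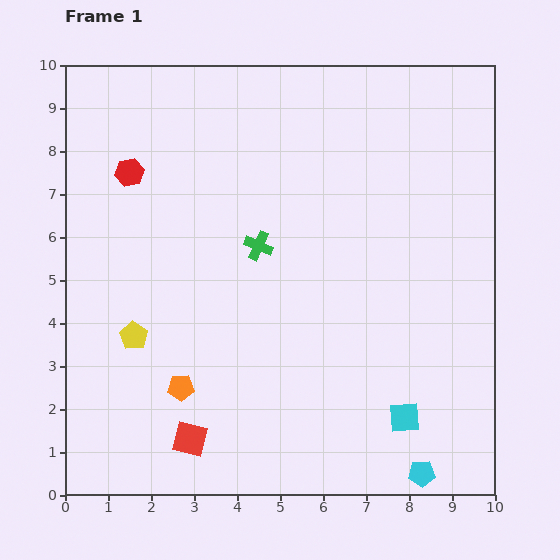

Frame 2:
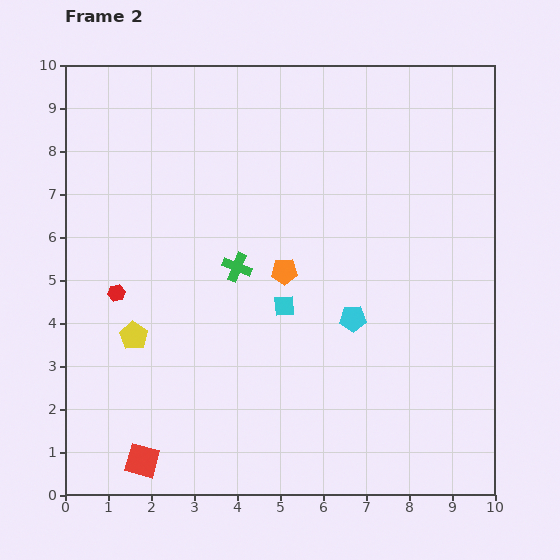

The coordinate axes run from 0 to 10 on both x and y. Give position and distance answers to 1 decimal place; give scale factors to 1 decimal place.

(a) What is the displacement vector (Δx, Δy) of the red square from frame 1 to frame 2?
(-1.1, -0.5)

The red square was at (2.9, 1.3) in frame 1 and (1.8, 0.8) in frame 2.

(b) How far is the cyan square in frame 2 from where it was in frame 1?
3.8

The cyan square moved from (7.9, 1.8) to (5.1, 4.4), a distance of √(2.8² + 2.6²) ≈ 3.8.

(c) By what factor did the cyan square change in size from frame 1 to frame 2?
0.7×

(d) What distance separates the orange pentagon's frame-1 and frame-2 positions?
3.6

The orange pentagon moved from (2.7, 2.5) to (5.1, 5.2), a distance of √(2.4² + 2.7²) ≈ 3.6.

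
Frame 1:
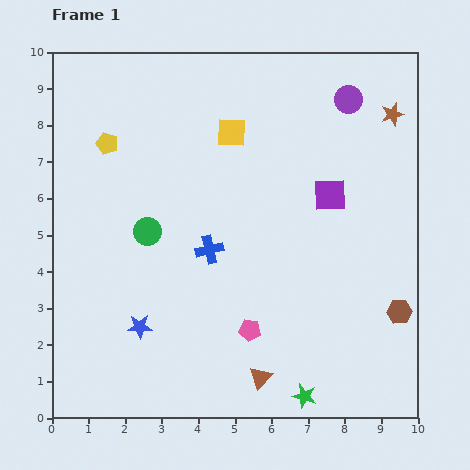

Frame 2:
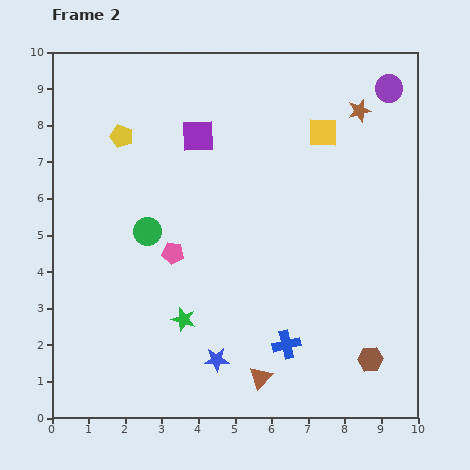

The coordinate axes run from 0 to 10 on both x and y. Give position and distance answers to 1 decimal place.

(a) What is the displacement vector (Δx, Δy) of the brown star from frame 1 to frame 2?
(-0.9, 0.1)

The brown star was at (9.3, 8.3) in frame 1 and (8.4, 8.4) in frame 2.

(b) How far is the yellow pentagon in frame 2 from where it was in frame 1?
0.4

The yellow pentagon moved from (1.5, 7.5) to (1.9, 7.7), a distance of √(0.4² + 0.2²) ≈ 0.4.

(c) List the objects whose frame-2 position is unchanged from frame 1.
the brown triangle, the green circle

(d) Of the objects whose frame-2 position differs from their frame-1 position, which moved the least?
the yellow pentagon

(moved 0.4)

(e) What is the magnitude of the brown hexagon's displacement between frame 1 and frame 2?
1.5

The brown hexagon moved from (9.5, 2.9) to (8.7, 1.6), a distance of √(0.8² + 1.3²) ≈ 1.5.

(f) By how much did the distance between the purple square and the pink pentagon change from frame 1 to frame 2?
-1.0

Distance in frame 1: 4.3. Distance in frame 2: 3.3.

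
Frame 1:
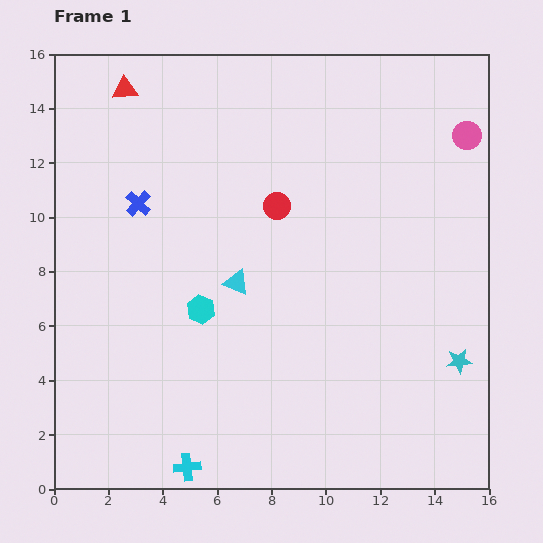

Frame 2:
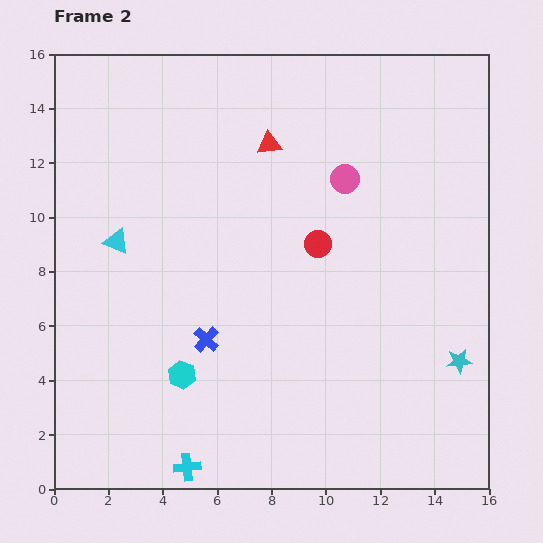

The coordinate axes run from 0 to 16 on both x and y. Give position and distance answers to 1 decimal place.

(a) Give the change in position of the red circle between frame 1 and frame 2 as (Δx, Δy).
(1.5, -1.4)

The red circle was at (8.2, 10.4) in frame 1 and (9.7, 9.0) in frame 2.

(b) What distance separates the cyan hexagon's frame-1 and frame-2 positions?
2.5

The cyan hexagon moved from (5.4, 6.6) to (4.7, 4.2), a distance of √(0.7² + 2.4²) ≈ 2.5.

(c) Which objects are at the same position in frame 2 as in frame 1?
the cyan star, the cyan cross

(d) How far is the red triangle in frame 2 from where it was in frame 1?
5.7

The red triangle moved from (2.6, 14.7) to (7.9, 12.7), a distance of √(5.3² + 2.0²) ≈ 5.7.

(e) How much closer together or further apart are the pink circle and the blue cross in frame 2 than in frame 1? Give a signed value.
-4.6

Distance in frame 1: 12.4. Distance in frame 2: 7.8.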